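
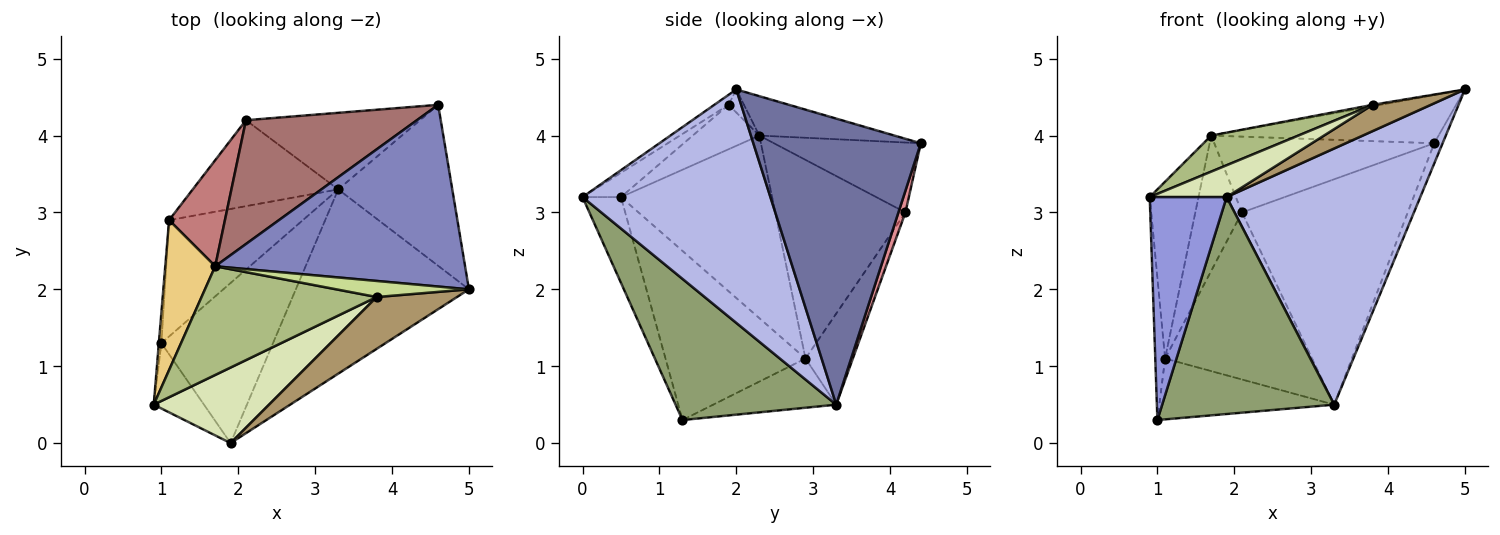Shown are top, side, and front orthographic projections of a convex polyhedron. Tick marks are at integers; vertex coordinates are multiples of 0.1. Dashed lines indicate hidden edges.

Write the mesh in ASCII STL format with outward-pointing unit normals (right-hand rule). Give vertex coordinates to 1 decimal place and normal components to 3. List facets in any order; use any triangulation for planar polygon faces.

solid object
 facet normal 0.928 0.047 -0.370
  outer loop
   vertex 3.3 3.3 0.5
   vertex 4.6 4.4 3.9
   vertex 5.0 2.0 4.6
  endloop
 endfacet
 facet normal -0.151 0.254 0.956
  outer loop
   vertex 1.7 2.3 4.0
   vertex 5.0 2.0 4.6
   vertex 4.6 4.4 3.9
  endloop
 endfacet
 facet normal -0.433 -0.865 -0.254
  outer loop
   vertex 1.9 0.0 3.2
   vertex 0.9 0.5 3.2
   vertex 1.0 1.3 0.3
  endloop
 endfacet
 facet normal 0.619 -0.638 -0.459
  outer loop
   vertex 1.9 0.0 3.2
   vertex 3.3 3.3 0.5
   vertex 5.0 2.0 4.6
  endloop
 endfacet
 facet normal 0.601 -0.643 -0.475
  outer loop
   vertex 1.9 0.0 3.2
   vertex 1.0 1.3 0.3
   vertex 3.3 3.3 0.5
  endloop
 endfacet
 facet normal -0.234 -0.306 0.923
  outer loop
   vertex 3.8 1.9 4.4
   vertex 1.7 2.3 4.0
   vertex 0.9 0.5 3.2
  endloop
 endfacet
 facet normal -0.171 0.085 0.982
  outer loop
   vertex 3.8 1.9 4.4
   vertex 5.0 2.0 4.6
   vertex 1.7 2.3 4.0
  endloop
 endfacet
 facet normal -0.190 -0.381 0.905
  outer loop
   vertex 3.8 1.9 4.4
   vertex 0.9 0.5 3.2
   vertex 1.9 0.0 3.2
  endloop
 endfacet
 facet normal -0.110 -0.450 0.886
  outer loop
   vertex 3.8 1.9 4.4
   vertex 1.9 0.0 3.2
   vertex 5.0 2.0 4.6
  endloop
 endfacet
 facet normal -0.997 0.070 -0.015
  outer loop
   vertex 1.1 2.9 1.1
   vertex 1.0 1.3 0.3
   vertex 0.9 0.5 3.2
  endloop
 endfacet
 facet normal -0.921 0.297 0.252
  outer loop
   vertex 1.1 2.9 1.1
   vertex 0.9 0.5 3.2
   vertex 1.7 2.3 4.0
  endloop
 endfacet
 facet normal -0.310 0.441 -0.843
  outer loop
   vertex 1.1 2.9 1.1
   vertex 3.3 3.3 0.5
   vertex 1.0 1.3 0.3
  endloop
 endfacet
 facet normal -0.329 0.493 0.805
  outer loop
   vertex 2.1 4.2 3.0
   vertex 1.7 2.3 4.0
   vertex 4.6 4.4 3.9
  endloop
 endfacet
 facet normal -0.910 0.326 0.256
  outer loop
   vertex 2.1 4.2 3.0
   vertex 1.1 2.9 1.1
   vertex 1.7 2.3 4.0
  endloop
 endfacet
 facet normal 0.040 0.946 -0.321
  outer loop
   vertex 2.1 4.2 3.0
   vertex 4.6 4.4 3.9
   vertex 3.3 3.3 0.5
  endloop
 endfacet
 facet normal -0.275 0.855 -0.440
  outer loop
   vertex 2.1 4.2 3.0
   vertex 3.3 3.3 0.5
   vertex 1.1 2.9 1.1
  endloop
 endfacet
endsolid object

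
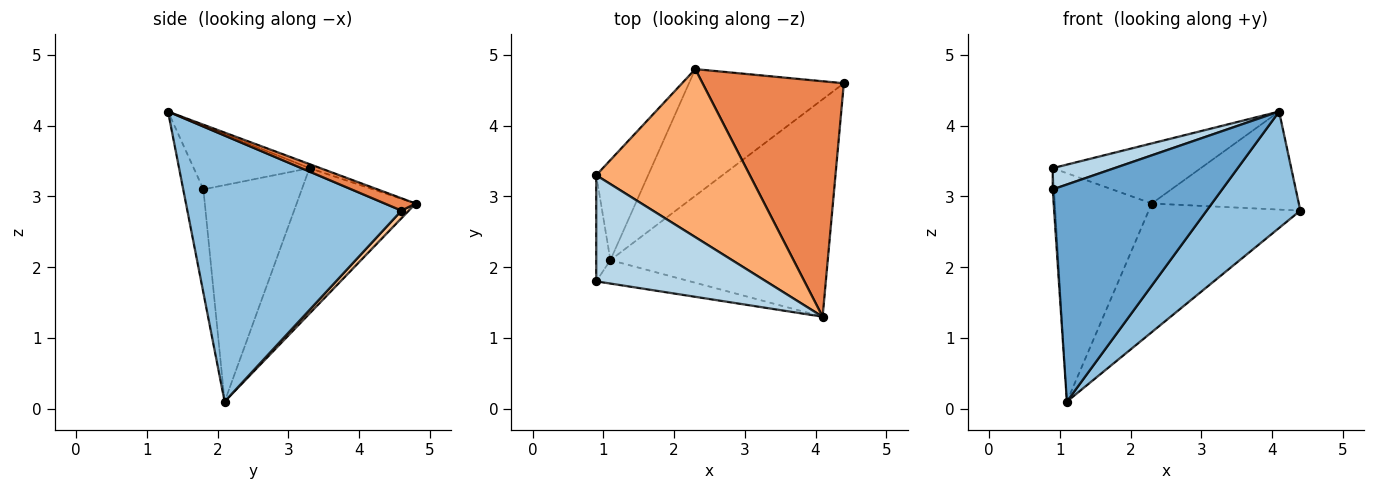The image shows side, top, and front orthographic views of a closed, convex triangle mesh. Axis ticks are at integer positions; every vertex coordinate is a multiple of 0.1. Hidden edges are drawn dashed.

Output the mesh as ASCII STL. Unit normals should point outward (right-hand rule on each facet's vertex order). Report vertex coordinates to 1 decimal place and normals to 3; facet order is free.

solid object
 facet normal -0.118 -0.987 -0.107
  outer loop
   vertex 1.1 2.1 0.1
   vertex 4.1 1.3 4.2
   vertex 0.9 1.8 3.1
  endloop
 endfacet
 facet normal 0.733 -0.321 -0.599
  outer loop
   vertex 1.1 2.1 0.1
   vertex 4.4 4.6 2.8
   vertex 4.1 1.3 4.2
  endloop
 endfacet
 facet normal -0.345 -0.184 0.920
  outer loop
   vertex 0.9 3.3 3.4
   vertex 0.9 1.8 3.1
   vertex 4.1 1.3 4.2
  endloop
 endfacet
 facet normal -0.998 0.013 -0.065
  outer loop
   vertex 0.9 3.3 3.4
   vertex 1.1 2.1 0.1
   vertex 0.9 1.8 3.1
  endloop
 endfacet
 facet normal 0.080 0.383 0.920
  outer loop
   vertex 2.3 4.8 2.9
   vertex 4.1 1.3 4.2
   vertex 4.4 4.6 2.8
  endloop
 endfacet
 facet normal -0.025 0.337 0.941
  outer loop
   vertex 2.3 4.8 2.9
   vertex 0.9 3.3 3.4
   vertex 4.1 1.3 4.2
  endloop
 endfacet
 facet normal 0.034 0.712 -0.701
  outer loop
   vertex 2.3 4.8 2.9
   vertex 4.4 4.6 2.8
   vertex 1.1 2.1 0.1
  endloop
 endfacet
 facet normal -0.747 0.609 -0.267
  outer loop
   vertex 2.3 4.8 2.9
   vertex 1.1 2.1 0.1
   vertex 0.9 3.3 3.4
  endloop
 endfacet
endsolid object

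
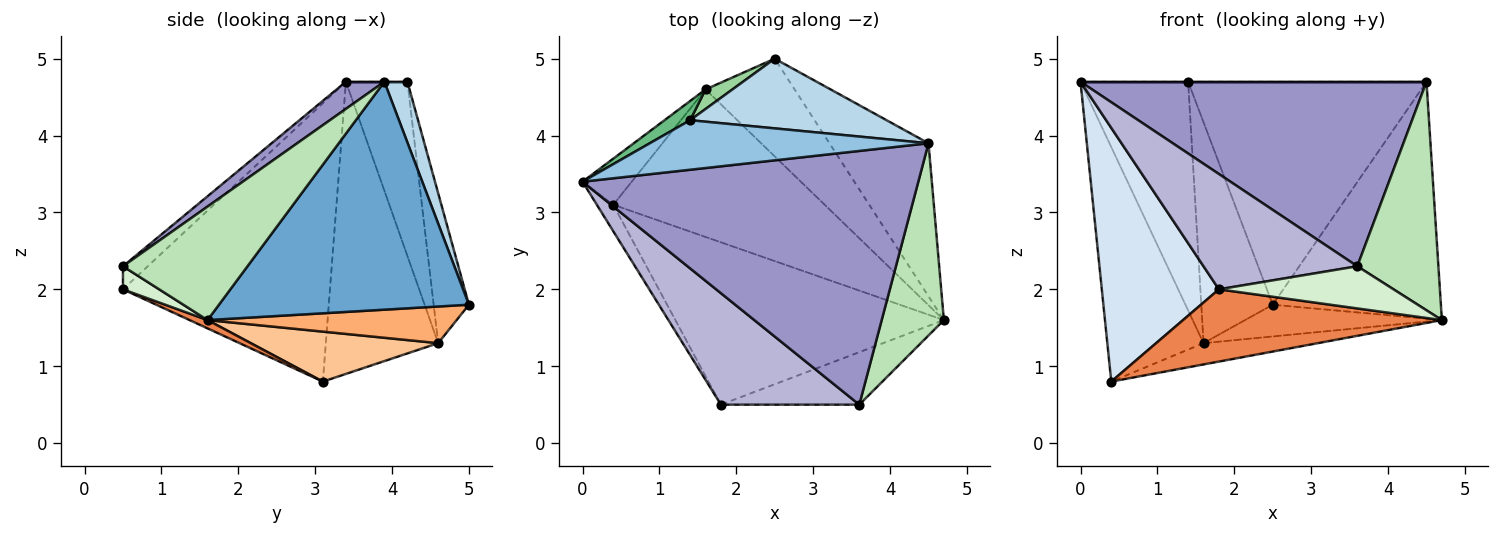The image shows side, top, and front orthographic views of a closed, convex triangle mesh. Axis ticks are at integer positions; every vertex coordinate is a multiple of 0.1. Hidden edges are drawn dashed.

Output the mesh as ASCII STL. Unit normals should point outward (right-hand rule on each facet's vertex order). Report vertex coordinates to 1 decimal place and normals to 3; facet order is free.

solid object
 facet normal 0.781 0.525 -0.339
  outer loop
   vertex 4.5 3.9 4.7
   vertex 4.7 1.6 1.6
   vertex 2.5 5.0 1.8
  endloop
 endfacet
 facet normal 0.000 0.000 1.000
  outer loop
   vertex 1.4 4.2 4.7
   vertex 0.0 3.4 4.7
   vertex 4.5 3.9 4.7
  endloop
 endfacet
 facet normal 0.092 0.950 0.297
  outer loop
   vertex 1.4 4.2 4.7
   vertex 4.5 3.9 4.7
   vertex 2.5 5.0 1.8
  endloop
 endfacet
 facet normal -0.869 -0.492 -0.051
  outer loop
   vertex 1.8 0.5 2.0
   vertex 0.0 3.4 4.7
   vertex 0.4 3.1 0.8
  endloop
 endfacet
 facet normal 0.028 -0.406 -0.913
  outer loop
   vertex 1.8 0.5 2.0
   vertex 0.4 3.1 0.8
   vertex 4.7 1.6 1.6
  endloop
 endfacet
 facet normal 0.364 0.288 -0.886
  outer loop
   vertex 1.6 4.6 1.3
   vertex 2.5 5.0 1.8
   vertex 4.7 1.6 1.6
  endloop
 endfacet
 facet normal 0.228 0.139 -0.964
  outer loop
   vertex 1.6 4.6 1.3
   vertex 4.7 1.6 1.6
   vertex 0.4 3.1 0.8
  endloop
 endfacet
 facet normal -0.753 0.645 -0.127
  outer loop
   vertex 1.6 4.6 1.3
   vertex 0.4 3.1 0.8
   vertex 0.0 3.4 4.7
  endloop
 endfacet
 facet normal -0.495 0.866 0.073
  outer loop
   vertex 1.6 4.6 1.3
   vertex 0.0 3.4 4.7
   vertex 1.4 4.2 4.7
  endloop
 endfacet
 facet normal -0.441 0.894 0.079
  outer loop
   vertex 1.6 4.6 1.3
   vertex 1.4 4.2 4.7
   vertex 2.5 5.0 1.8
  endloop
 endfacet
 facet normal 0.762 -0.496 0.417
  outer loop
   vertex 3.6 0.5 2.3
   vertex 4.7 1.6 1.6
   vertex 4.5 3.9 4.7
  endloop
 endfacet
 facet normal 0.129 -0.621 -0.773
  outer loop
   vertex 3.6 0.5 2.3
   vertex 1.8 0.5 2.0
   vertex 4.7 1.6 1.6
  endloop
 endfacet
 facet normal 0.065 -0.587 0.807
  outer loop
   vertex 3.6 0.5 2.3
   vertex 4.5 3.9 4.7
   vertex 0.0 3.4 4.7
  endloop
 endfacet
 facet normal -0.115 -0.714 0.690
  outer loop
   vertex 3.6 0.5 2.3
   vertex 0.0 3.4 4.7
   vertex 1.8 0.5 2.0
  endloop
 endfacet
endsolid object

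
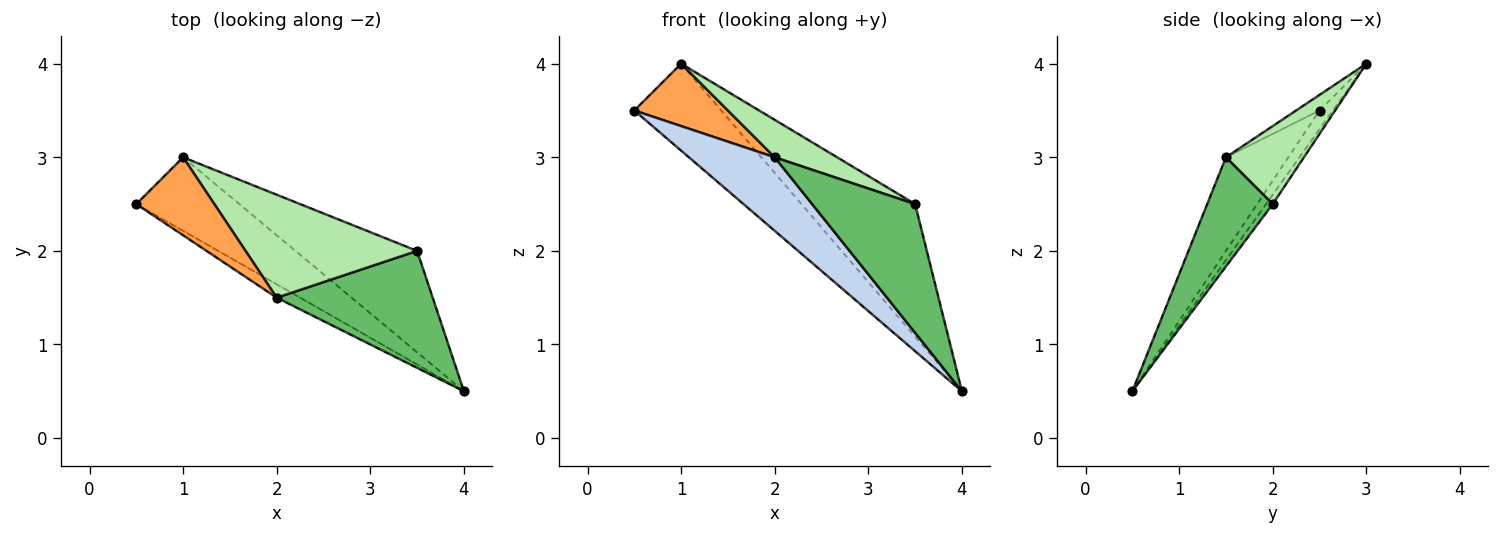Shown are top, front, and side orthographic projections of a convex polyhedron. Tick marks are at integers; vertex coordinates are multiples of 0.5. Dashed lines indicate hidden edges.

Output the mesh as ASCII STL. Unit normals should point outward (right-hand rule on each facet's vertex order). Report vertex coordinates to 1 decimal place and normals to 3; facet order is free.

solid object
 facet normal -0.117 0.758 -0.642
  outer loop
   vertex 1.0 3.0 4.0
   vertex 4.0 0.5 0.5
   vertex 0.5 2.5 3.5
  endloop
 endfacet
 facet normal -0.582 -0.800 -0.145
  outer loop
   vertex 2.0 1.5 3.0
   vertex 0.5 2.5 3.5
   vertex 4.0 0.5 0.5
  endloop
 endfacet
 facet normal -0.154 -0.617 0.772
  outer loop
   vertex 2.0 1.5 3.0
   vertex 1.0 3.0 4.0
   vertex 0.5 2.5 3.5
  endloop
 endfacet
 facet normal -0.047 0.793 -0.607
  outer loop
   vertex 3.5 2.0 2.5
   vertex 4.0 0.5 0.5
   vertex 1.0 3.0 4.0
  endloop
 endfacet
 facet normal 0.426 -0.669 0.609
  outer loop
   vertex 3.5 2.0 2.5
   vertex 2.0 1.5 3.0
   vertex 4.0 0.5 0.5
  endloop
 endfacet
 facet normal 0.393 -0.314 0.864
  outer loop
   vertex 3.5 2.0 2.5
   vertex 1.0 3.0 4.0
   vertex 2.0 1.5 3.0
  endloop
 endfacet
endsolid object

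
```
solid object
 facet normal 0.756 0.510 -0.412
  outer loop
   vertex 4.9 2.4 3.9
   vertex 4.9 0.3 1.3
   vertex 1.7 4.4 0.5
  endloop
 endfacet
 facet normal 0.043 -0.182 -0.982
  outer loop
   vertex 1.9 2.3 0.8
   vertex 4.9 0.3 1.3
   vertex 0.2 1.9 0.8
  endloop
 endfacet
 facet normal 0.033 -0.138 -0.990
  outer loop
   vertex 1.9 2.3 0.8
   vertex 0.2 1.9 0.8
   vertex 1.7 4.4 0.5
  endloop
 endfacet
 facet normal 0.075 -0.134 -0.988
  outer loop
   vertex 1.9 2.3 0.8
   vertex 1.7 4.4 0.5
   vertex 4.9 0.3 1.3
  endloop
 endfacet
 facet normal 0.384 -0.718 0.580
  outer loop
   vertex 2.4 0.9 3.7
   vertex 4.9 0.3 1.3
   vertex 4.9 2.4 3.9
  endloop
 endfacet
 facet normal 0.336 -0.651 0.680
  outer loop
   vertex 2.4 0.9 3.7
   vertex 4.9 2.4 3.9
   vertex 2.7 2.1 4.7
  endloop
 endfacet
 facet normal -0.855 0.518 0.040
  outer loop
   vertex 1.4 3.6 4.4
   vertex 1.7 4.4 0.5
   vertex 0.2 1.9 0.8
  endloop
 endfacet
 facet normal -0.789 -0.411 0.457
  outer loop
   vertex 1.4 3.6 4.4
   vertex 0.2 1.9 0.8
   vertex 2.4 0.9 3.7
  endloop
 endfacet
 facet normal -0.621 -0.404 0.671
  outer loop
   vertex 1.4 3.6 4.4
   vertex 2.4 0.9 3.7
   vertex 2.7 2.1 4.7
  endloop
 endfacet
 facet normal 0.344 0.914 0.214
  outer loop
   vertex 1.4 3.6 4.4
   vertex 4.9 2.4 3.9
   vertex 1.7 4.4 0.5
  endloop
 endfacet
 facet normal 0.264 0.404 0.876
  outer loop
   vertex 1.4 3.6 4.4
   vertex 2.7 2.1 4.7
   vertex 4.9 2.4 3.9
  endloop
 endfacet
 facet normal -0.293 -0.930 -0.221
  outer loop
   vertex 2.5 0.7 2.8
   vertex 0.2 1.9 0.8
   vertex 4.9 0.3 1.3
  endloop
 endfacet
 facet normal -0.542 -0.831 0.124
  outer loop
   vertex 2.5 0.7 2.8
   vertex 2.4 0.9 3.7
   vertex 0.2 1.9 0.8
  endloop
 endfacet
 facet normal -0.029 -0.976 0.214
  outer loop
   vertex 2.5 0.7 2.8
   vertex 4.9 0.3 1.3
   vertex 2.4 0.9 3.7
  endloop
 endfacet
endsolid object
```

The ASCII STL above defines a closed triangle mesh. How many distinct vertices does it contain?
9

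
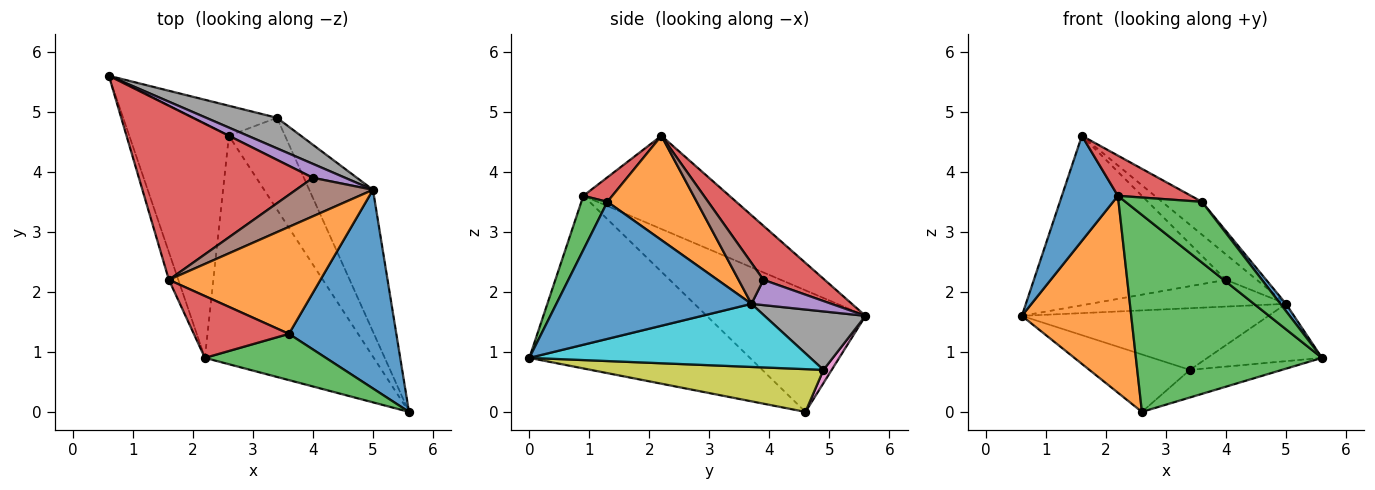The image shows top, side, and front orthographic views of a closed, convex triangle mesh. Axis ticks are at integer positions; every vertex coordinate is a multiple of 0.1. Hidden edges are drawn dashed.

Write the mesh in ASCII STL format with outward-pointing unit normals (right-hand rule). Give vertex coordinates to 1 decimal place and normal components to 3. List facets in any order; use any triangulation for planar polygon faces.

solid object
 facet normal -0.930 -0.357 -0.094
  outer loop
   vertex 2.2 0.9 3.6
   vertex 1.6 2.2 4.6
   vertex 0.6 5.6 1.6
  endloop
 endfacet
 facet normal -0.683 -0.470 -0.559
  outer loop
   vertex 2.2 0.9 3.6
   vertex 0.6 5.6 1.6
   vertex 2.6 4.6 0.0
  endloop
 endfacet
 facet normal -0.612 -0.516 -0.599
  outer loop
   vertex 2.2 0.9 3.6
   vertex 2.6 4.6 0.0
   vertex 5.6 0.0 0.9
  endloop
 endfacet
 facet normal 0.217 0.681 0.699
  outer loop
   vertex 4.0 3.9 2.2
   vertex 0.6 5.6 1.6
   vertex 1.6 2.2 4.6
  endloop
 endfacet
 facet normal 0.340 0.834 0.434
  outer loop
   vertex 4.0 3.9 2.2
   vertex 5.0 3.7 1.8
   vertex 0.6 5.6 1.6
  endloop
 endfacet
 facet normal 0.406 0.504 0.763
  outer loop
   vertex 4.0 3.9 2.2
   vertex 1.6 2.2 4.6
   vertex 5.0 3.7 1.8
  endloop
 endfacet
 facet normal 0.073 0.884 -0.462
  outer loop
   vertex 3.4 4.9 0.7
   vertex 2.6 4.6 0.0
   vertex 0.6 5.6 1.6
  endloop
 endfacet
 facet normal 0.344 0.841 0.417
  outer loop
   vertex 3.4 4.9 0.7
   vertex 0.6 5.6 1.6
   vertex 5.0 3.7 1.8
  endloop
 endfacet
 facet normal 0.589 0.233 -0.773
  outer loop
   vertex 3.4 4.9 0.7
   vertex 5.6 0.0 0.9
   vertex 2.6 4.6 0.0
  endloop
 endfacet
 facet normal 0.676 0.276 -0.683
  outer loop
   vertex 3.4 4.9 0.7
   vertex 5.0 3.7 1.8
   vertex 5.6 0.0 0.9
  endloop
 endfacet
 facet normal 0.787 -0.022 0.617
  outer loop
   vertex 3.6 1.3 3.5
   vertex 5.6 0.0 0.9
   vertex 5.0 3.7 1.8
  endloop
 endfacet
 facet normal 0.550 0.245 0.799
  outer loop
   vertex 3.6 1.3 3.5
   vertex 5.0 3.7 1.8
   vertex 1.6 2.2 4.6
  endloop
 endfacet
 facet normal 0.261 -0.768 0.585
  outer loop
   vertex 3.6 1.3 3.5
   vertex 2.2 0.9 3.6
   vertex 5.6 0.0 0.9
  endloop
 endfacet
 facet normal 0.211 -0.533 0.819
  outer loop
   vertex 3.6 1.3 3.5
   vertex 1.6 2.2 4.6
   vertex 2.2 0.9 3.6
  endloop
 endfacet
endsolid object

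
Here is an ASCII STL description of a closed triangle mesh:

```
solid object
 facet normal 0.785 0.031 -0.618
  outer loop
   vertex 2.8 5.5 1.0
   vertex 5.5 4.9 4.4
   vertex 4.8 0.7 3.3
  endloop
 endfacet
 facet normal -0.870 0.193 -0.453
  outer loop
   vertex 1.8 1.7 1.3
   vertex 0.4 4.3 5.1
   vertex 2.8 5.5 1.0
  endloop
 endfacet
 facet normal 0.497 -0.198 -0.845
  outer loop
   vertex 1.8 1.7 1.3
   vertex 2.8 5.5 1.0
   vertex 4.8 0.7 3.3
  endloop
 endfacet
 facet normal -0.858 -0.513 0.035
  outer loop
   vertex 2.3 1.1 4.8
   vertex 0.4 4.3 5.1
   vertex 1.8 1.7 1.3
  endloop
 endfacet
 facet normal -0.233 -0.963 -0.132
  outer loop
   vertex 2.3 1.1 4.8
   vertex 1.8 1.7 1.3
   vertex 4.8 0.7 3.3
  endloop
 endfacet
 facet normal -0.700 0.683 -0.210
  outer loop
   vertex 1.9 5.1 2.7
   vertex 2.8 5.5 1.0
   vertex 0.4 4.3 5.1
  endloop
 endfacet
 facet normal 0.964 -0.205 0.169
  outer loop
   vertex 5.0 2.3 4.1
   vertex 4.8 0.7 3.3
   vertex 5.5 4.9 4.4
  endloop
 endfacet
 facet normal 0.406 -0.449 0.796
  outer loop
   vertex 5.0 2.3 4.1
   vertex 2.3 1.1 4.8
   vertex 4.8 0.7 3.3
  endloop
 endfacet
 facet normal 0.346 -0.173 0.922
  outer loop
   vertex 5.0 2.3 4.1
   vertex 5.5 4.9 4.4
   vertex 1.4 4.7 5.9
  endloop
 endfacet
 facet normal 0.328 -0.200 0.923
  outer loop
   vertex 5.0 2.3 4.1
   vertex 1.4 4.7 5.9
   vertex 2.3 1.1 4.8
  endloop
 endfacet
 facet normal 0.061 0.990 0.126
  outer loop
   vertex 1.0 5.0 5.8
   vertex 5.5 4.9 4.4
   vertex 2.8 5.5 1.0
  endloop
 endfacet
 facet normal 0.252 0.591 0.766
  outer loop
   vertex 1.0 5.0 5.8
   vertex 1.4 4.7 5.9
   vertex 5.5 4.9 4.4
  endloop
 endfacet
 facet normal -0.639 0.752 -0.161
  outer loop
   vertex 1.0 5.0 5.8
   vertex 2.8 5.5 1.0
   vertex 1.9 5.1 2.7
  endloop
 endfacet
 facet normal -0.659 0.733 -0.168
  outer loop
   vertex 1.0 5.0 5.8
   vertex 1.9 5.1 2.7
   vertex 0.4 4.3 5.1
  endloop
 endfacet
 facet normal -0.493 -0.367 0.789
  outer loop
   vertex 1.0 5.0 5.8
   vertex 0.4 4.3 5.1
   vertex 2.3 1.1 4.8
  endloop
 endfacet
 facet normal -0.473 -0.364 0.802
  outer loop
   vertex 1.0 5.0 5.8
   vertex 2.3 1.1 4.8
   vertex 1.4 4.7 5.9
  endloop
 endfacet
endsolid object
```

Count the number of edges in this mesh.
24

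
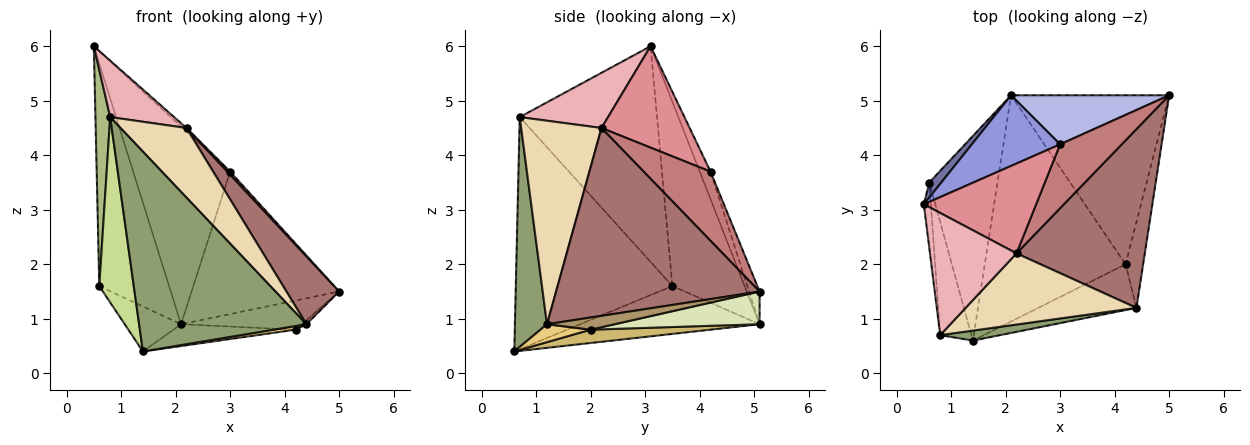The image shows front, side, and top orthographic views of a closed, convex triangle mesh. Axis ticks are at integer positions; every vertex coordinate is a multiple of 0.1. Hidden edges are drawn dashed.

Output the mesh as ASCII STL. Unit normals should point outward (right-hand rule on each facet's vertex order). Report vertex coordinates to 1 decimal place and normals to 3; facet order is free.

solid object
 facet normal -0.718 0.694 0.047
  outer loop
   vertex 0.6 3.5 1.6
   vertex 0.5 3.1 6.0
   vertex 2.1 5.1 0.9
  endloop
 endfacet
 facet normal -0.565 0.177 -0.806
  outer loop
   vertex 0.6 3.5 1.6
   vertex 2.1 5.1 0.9
   vertex 1.4 0.6 0.4
  endloop
 endfacet
 facet normal -0.104 0.937 0.335
  outer loop
   vertex 3.0 4.2 3.7
   vertex 2.1 5.1 0.9
   vertex 0.5 3.1 6.0
  endloop
 endfacet
 facet normal -0.067 0.943 0.325
  outer loop
   vertex 3.0 4.2 3.7
   vertex 5.0 5.1 1.5
   vertex 2.1 5.1 0.9
  endloop
 endfacet
 facet normal 0.188 -0.981 0.049
  outer loop
   vertex 0.8 0.7 4.7
   vertex 1.4 0.6 0.4
   vertex 4.4 1.2 0.9
  endloop
 endfacet
 facet normal -0.994 -0.107 -0.032
  outer loop
   vertex 0.8 0.7 4.7
   vertex 0.5 3.1 6.0
   vertex 0.6 3.5 1.6
  endloop
 endfacet
 facet normal -0.968 -0.213 -0.130
  outer loop
   vertex 0.8 0.7 4.7
   vertex 0.6 3.5 1.6
   vertex 1.4 0.6 0.4
  endloop
 endfacet
 facet normal 0.200 0.166 -0.966
  outer loop
   vertex 4.2 2.0 0.8
   vertex 2.1 5.1 0.9
   vertex 5.0 5.1 1.5
  endloop
 endfacet
 facet normal 0.568 0.039 -0.822
  outer loop
   vertex 4.2 2.0 0.8
   vertex 5.0 5.1 1.5
   vertex 4.4 1.2 0.9
  endloop
 endfacet
 facet normal 0.094 0.096 -0.991
  outer loop
   vertex 4.2 2.0 0.8
   vertex 1.4 0.6 0.4
   vertex 2.1 5.1 0.9
  endloop
 endfacet
 facet normal 0.179 -0.078 -0.981
  outer loop
   vertex 4.2 2.0 0.8
   vertex 4.4 1.2 0.9
   vertex 1.4 0.6 0.4
  endloop
 endfacet
 facet normal 0.648 -0.533 0.544
  outer loop
   vertex 2.2 2.2 4.5
   vertex 0.8 0.7 4.7
   vertex 4.4 1.2 0.9
  endloop
 endfacet
 facet normal 0.808 -0.209 0.552
  outer loop
   vertex 2.2 2.2 4.5
   vertex 4.4 1.2 0.9
   vertex 5.0 5.1 1.5
  endloop
 endfacet
 facet normal 0.746 -0.032 0.665
  outer loop
   vertex 2.2 2.2 4.5
   vertex 5.0 5.1 1.5
   vertex 3.0 4.2 3.7
  endloop
 endfacet
 facet normal 0.670 0.029 0.742
  outer loop
   vertex 2.2 2.2 4.5
   vertex 3.0 4.2 3.7
   vertex 0.5 3.1 6.0
  endloop
 endfacet
 facet normal 0.501 -0.363 0.786
  outer loop
   vertex 2.2 2.2 4.5
   vertex 0.5 3.1 6.0
   vertex 0.8 0.7 4.7
  endloop
 endfacet
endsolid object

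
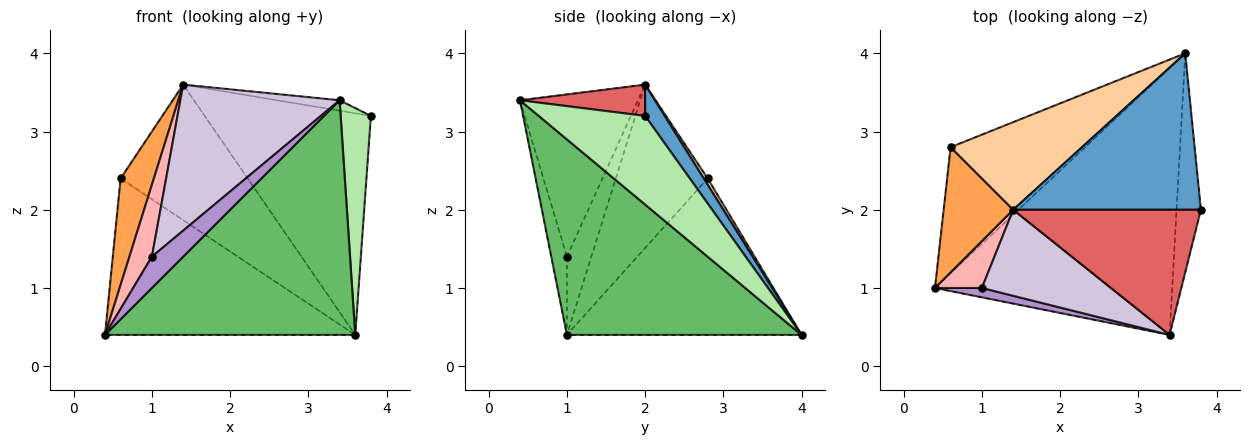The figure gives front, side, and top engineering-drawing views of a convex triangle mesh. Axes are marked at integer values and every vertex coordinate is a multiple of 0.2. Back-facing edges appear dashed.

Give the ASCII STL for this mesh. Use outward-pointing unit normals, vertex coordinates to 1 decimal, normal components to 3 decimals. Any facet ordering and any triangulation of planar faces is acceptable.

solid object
 facet normal 0.096 0.813 0.574
  outer loop
   vertex 1.4 2.0 3.6
   vertex 3.8 2.0 3.2
   vertex 3.6 4.0 0.4
  endloop
 endfacet
 facet normal -0.590 0.629 -0.507
  outer loop
   vertex 0.6 2.8 2.4
   vertex 3.6 4.0 0.4
   vertex 0.4 1.0 0.4
  endloop
 endfacet
 facet normal -0.873 -0.316 0.372
  outer loop
   vertex 0.6 2.8 2.4
   vertex 0.4 1.0 0.4
   vertex 1.4 2.0 3.6
  endloop
 endfacet
 facet normal 0.026 0.840 0.543
  outer loop
   vertex 0.6 2.8 2.4
   vertex 1.4 2.0 3.6
   vertex 3.6 4.0 0.4
  endloop
 endfacet
 facet normal 0.526 -0.561 -0.639
  outer loop
   vertex 3.4 0.4 3.4
   vertex 0.4 1.0 0.4
   vertex 3.6 4.0 0.4
  endloop
 endfacet
 facet normal 0.930 -0.264 -0.255
  outer loop
   vertex 3.4 0.4 3.4
   vertex 3.6 4.0 0.4
   vertex 3.8 2.0 3.2
  endloop
 endfacet
 facet normal 0.164 0.082 0.983
  outer loop
   vertex 3.4 0.4 3.4
   vertex 3.8 2.0 3.2
   vertex 1.4 2.0 3.6
  endloop
 endfacet
 facet normal -0.673 -0.619 0.404
  outer loop
   vertex 1.0 1.0 1.4
   vertex 1.4 2.0 3.6
   vertex 0.4 1.0 0.4
  endloop
 endfacet
 facet normal -0.432 -0.864 0.259
  outer loop
   vertex 1.0 1.0 1.4
   vertex 0.4 1.0 0.4
   vertex 3.4 0.4 3.4
  endloop
 endfacet
 facet normal -0.538 -0.726 0.428
  outer loop
   vertex 1.0 1.0 1.4
   vertex 3.4 0.4 3.4
   vertex 1.4 2.0 3.6
  endloop
 endfacet
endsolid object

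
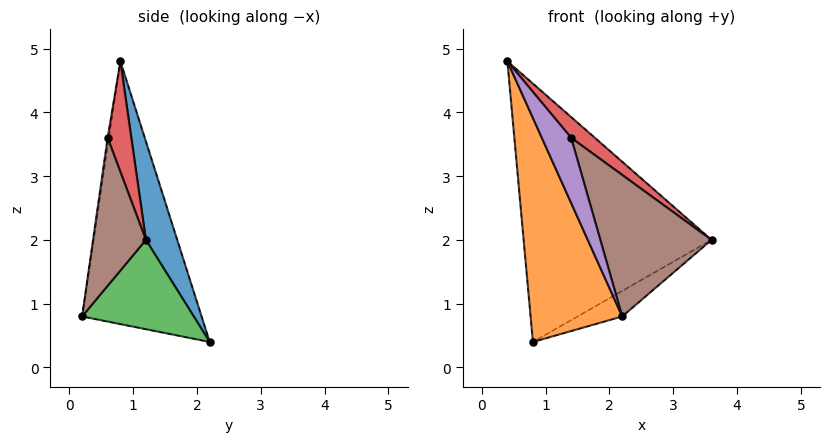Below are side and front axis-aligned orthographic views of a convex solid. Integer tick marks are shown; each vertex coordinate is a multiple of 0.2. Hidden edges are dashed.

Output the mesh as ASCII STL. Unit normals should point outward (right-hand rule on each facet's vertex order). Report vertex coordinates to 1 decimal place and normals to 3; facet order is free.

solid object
 facet normal 0.156 0.937 0.312
  outer loop
   vertex 0.8 2.2 0.4
   vertex 0.4 0.8 4.8
   vertex 3.6 1.2 2.0
  endloop
 endfacet
 facet normal -0.767 -0.588 -0.257
  outer loop
   vertex 2.2 0.2 0.8
   vertex 0.4 0.8 4.8
   vertex 0.8 2.2 0.4
  endloop
 endfacet
 facet normal 0.542 0.217 -0.812
  outer loop
   vertex 2.2 0.2 0.8
   vertex 0.8 2.2 0.4
   vertex 3.6 1.2 2.0
  endloop
 endfacet
 facet normal 0.577 -0.577 0.577
  outer loop
   vertex 1.4 0.6 3.6
   vertex 3.6 1.2 2.0
   vertex 0.4 0.8 4.8
  endloop
 endfacet
 facet normal -0.043 -0.991 0.129
  outer loop
   vertex 1.4 0.6 3.6
   vertex 0.4 0.8 4.8
   vertex 2.2 0.2 0.8
  endloop
 endfacet
 facet normal 0.416 -0.876 0.244
  outer loop
   vertex 1.4 0.6 3.6
   vertex 2.2 0.2 0.8
   vertex 3.6 1.2 2.0
  endloop
 endfacet
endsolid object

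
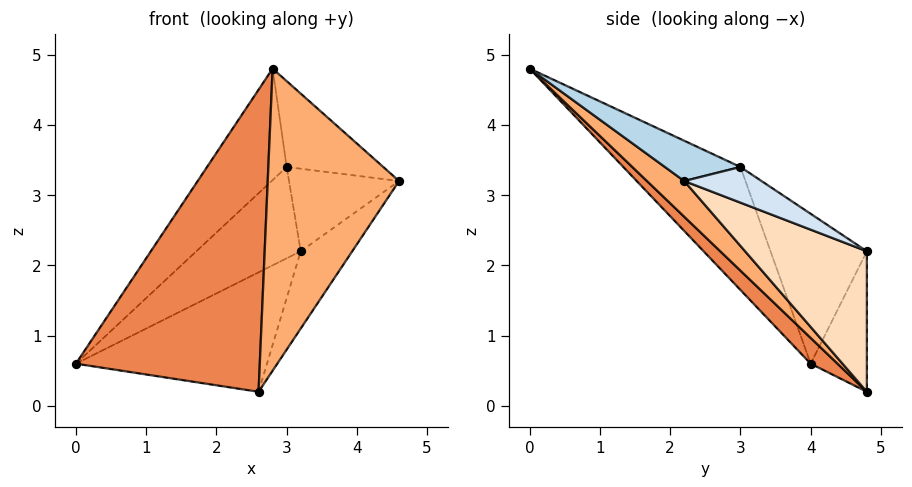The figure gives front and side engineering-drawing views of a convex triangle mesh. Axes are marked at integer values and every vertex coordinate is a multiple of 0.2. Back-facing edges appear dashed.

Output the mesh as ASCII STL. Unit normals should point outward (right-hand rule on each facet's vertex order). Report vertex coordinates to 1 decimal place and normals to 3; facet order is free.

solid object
 facet normal -0.560 0.381 0.736
  outer loop
   vertex 3.0 3.0 3.4
   vertex 0.0 4.0 0.6
   vertex 2.8 0.0 4.8
  endloop
 endfacet
 facet normal -0.482 0.522 0.703
  outer loop
   vertex 3.0 3.0 3.4
   vertex 3.2 4.8 2.2
   vertex 0.0 4.0 0.6
  endloop
 endfacet
 facet normal 0.302 0.387 0.871
  outer loop
   vertex 3.0 3.0 3.4
   vertex 2.8 0.0 4.8
   vertex 4.6 2.2 3.2
  endloop
 endfacet
 facet normal 0.346 0.493 0.798
  outer loop
   vertex 3.0 3.0 3.4
   vertex 4.6 2.2 3.2
   vertex 3.2 4.8 2.2
  endloop
 endfacet
 facet normal 0.100 -0.686 -0.720
  outer loop
   vertex 2.6 4.8 0.2
   vertex 2.8 0.0 4.8
   vertex 0.0 4.0 0.6
  endloop
 endfacet
 facet normal 0.191 -0.675 -0.713
  outer loop
   vertex 2.6 4.8 0.2
   vertex 4.6 2.2 3.2
   vertex 2.8 0.0 4.8
  endloop
 endfacet
 facet normal -0.281 0.956 0.084
  outer loop
   vertex 2.6 4.8 0.2
   vertex 0.0 4.0 0.6
   vertex 3.2 4.8 2.2
  endloop
 endfacet
 facet normal 0.888 0.376 -0.266
  outer loop
   vertex 2.6 4.8 0.2
   vertex 3.2 4.8 2.2
   vertex 4.6 2.2 3.2
  endloop
 endfacet
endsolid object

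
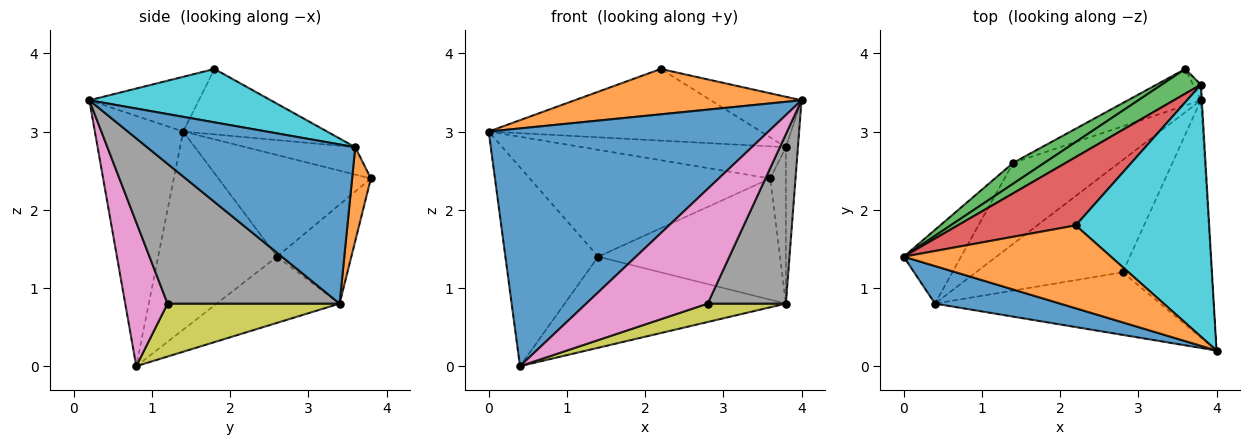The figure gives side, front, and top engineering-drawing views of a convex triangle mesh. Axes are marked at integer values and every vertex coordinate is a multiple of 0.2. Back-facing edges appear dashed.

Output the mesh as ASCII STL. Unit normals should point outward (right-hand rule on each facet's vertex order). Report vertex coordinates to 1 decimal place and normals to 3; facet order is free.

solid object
 facet normal -0.298 -0.943 0.149
  outer loop
   vertex 0.4 0.8 0.0
   vertex 4.0 0.2 3.4
   vertex 0.0 1.4 3.0
  endloop
 endfacet
 facet normal -0.226 -0.468 0.855
  outer loop
   vertex 2.2 1.8 3.8
   vertex 0.0 1.4 3.0
   vertex 4.0 0.2 3.4
  endloop
 endfacet
 facet normal -0.528 0.833 0.163
  outer loop
   vertex 1.4 2.6 1.4
   vertex 0.0 1.4 3.0
   vertex 3.6 3.8 2.4
  endloop
 endfacet
 facet normal -0.768 0.600 -0.222
  outer loop
   vertex 1.4 2.6 1.4
   vertex 0.4 0.8 0.0
   vertex 0.0 1.4 3.0
  endloop
 endfacet
 facet normal -0.364 0.892 -0.268
  outer loop
   vertex 1.4 2.6 1.4
   vertex 3.6 3.8 2.4
   vertex 3.8 3.4 0.8
  endloop
 endfacet
 facet normal -0.383 0.690 -0.614
  outer loop
   vertex 1.4 2.6 1.4
   vertex 3.8 3.4 0.8
   vertex 0.4 0.8 0.0
  endloop
 endfacet
 facet normal 0.293 -0.839 -0.458
  outer loop
   vertex 2.8 1.2 0.8
   vertex 4.0 0.2 3.4
   vertex 0.4 0.8 0.0
  endloop
 endfacet
 facet normal 0.788 -0.358 -0.501
  outer loop
   vertex 2.8 1.2 0.8
   vertex 3.8 3.4 0.8
   vertex 4.0 0.2 3.4
  endloop
 endfacet
 facet normal 0.335 -0.152 -0.930
  outer loop
   vertex 2.8 1.2 0.8
   vertex 0.4 0.8 0.0
   vertex 3.8 3.4 0.8
  endloop
 endfacet
 facet normal 0.365 0.183 0.913
  outer loop
   vertex 3.8 3.6 2.8
   vertex 2.2 1.8 3.8
   vertex 4.0 0.2 3.4
  endloop
 endfacet
 facet normal 0.998 0.058 -0.006
  outer loop
   vertex 3.8 3.6 2.8
   vertex 4.0 0.2 3.4
   vertex 3.8 3.4 0.8
  endloop
 endfacet
 facet normal 0.767 0.639 -0.064
  outer loop
   vertex 3.8 3.6 2.8
   vertex 3.8 3.4 0.8
   vertex 3.6 3.8 2.4
  endloop
 endfacet
 facet normal -0.393 0.729 0.561
  outer loop
   vertex 3.8 3.6 2.8
   vertex 3.6 3.8 2.4
   vertex 0.0 1.4 3.0
  endloop
 endfacet
 facet normal -0.357 0.676 0.645
  outer loop
   vertex 3.8 3.6 2.8
   vertex 0.0 1.4 3.0
   vertex 2.2 1.8 3.8
  endloop
 endfacet
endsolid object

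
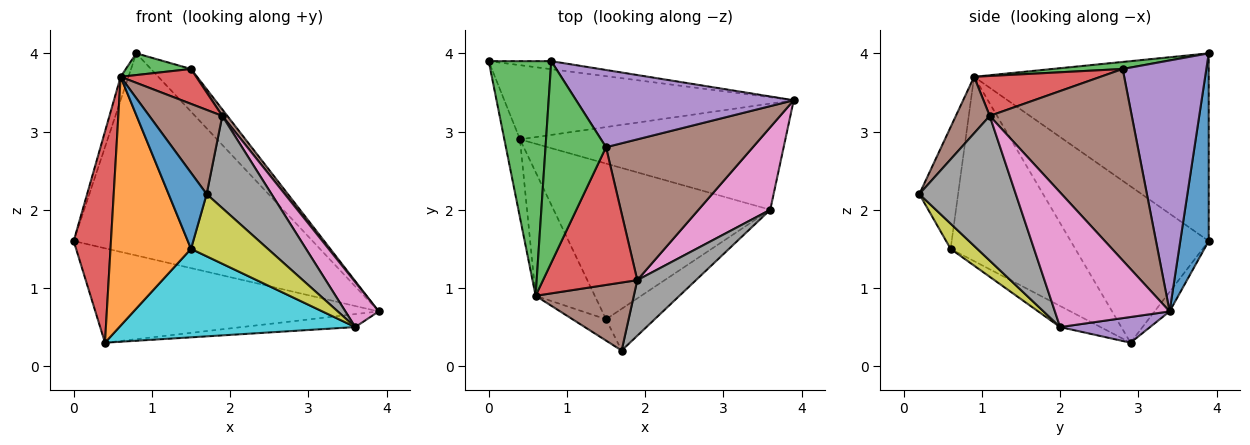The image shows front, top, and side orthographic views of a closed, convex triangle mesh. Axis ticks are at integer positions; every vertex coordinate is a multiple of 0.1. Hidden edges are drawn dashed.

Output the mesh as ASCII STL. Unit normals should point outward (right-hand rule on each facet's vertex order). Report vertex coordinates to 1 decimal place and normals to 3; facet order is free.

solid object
 facet normal 0.118 0.992 -0.039
  outer loop
   vertex 0.8 3.9 4.0
   vertex 3.9 3.4 0.7
   vertex 0.0 3.9 1.6
  endloop
 endfacet
 facet normal -0.042 0.786 -0.617
  outer loop
   vertex 0.4 2.9 0.3
   vertex 0.0 3.9 1.6
   vertex 3.9 3.4 0.7
  endloop
 endfacet
 facet normal -0.948 0.032 0.316
  outer loop
   vertex 0.6 0.9 3.7
   vertex 0.8 3.9 4.0
   vertex 0.0 3.9 1.6
  endloop
 endfacet
 facet normal -0.961 -0.259 -0.096
  outer loop
   vertex 0.6 0.9 3.7
   vertex 0.0 3.9 1.6
   vertex 0.4 2.9 0.3
  endloop
 endfacet
 facet normal 0.096 0.121 -0.988
  outer loop
   vertex 3.6 2.0 0.5
   vertex 0.4 2.9 0.3
   vertex 3.9 3.4 0.7
  endloop
 endfacet
 facet normal 0.340 -0.732 0.591
  outer loop
   vertex 1.9 1.1 3.2
   vertex 0.6 0.9 3.7
   vertex 1.7 0.2 2.2
  endloop
 endfacet
 facet normal 0.855 -0.248 0.456
  outer loop
   vertex 1.9 1.1 3.2
   vertex 3.6 2.0 0.5
   vertex 3.9 3.4 0.7
  endloop
 endfacet
 facet normal 0.786 -0.529 0.319
  outer loop
   vertex 1.9 1.1 3.2
   vertex 1.7 0.2 2.2
   vertex 3.6 2.0 0.5
  endloop
 endfacet
 facet normal 0.277 -0.798 -0.535
  outer loop
   vertex 1.5 0.6 1.5
   vertex 3.6 2.0 0.5
   vertex 1.7 0.2 2.2
  endloop
 endfacet
 facet normal -0.084 -0.492 -0.866
  outer loop
   vertex 1.5 0.6 1.5
   vertex 0.4 2.9 0.3
   vertex 3.6 2.0 0.5
  endloop
 endfacet
 facet normal -0.700 -0.687 -0.193
  outer loop
   vertex 1.5 0.6 1.5
   vertex 1.7 0.2 2.2
   vertex 0.6 0.9 3.7
  endloop
 endfacet
 facet normal -0.811 -0.524 -0.260
  outer loop
   vertex 1.5 0.6 1.5
   vertex 0.6 0.9 3.7
   vertex 0.4 2.9 0.3
  endloop
 endfacet
 facet normal 0.115 -0.106 0.988
  outer loop
   vertex 1.5 2.8 3.8
   vertex 0.8 3.9 4.0
   vertex 0.6 0.9 3.7
  endloop
 endfacet
 facet normal 0.380 -0.227 0.897
  outer loop
   vertex 1.5 2.8 3.8
   vertex 0.6 0.9 3.7
   vertex 1.9 1.1 3.2
  endloop
 endfacet
 facet normal 0.711 0.340 0.616
  outer loop
   vertex 1.5 2.8 3.8
   vertex 3.9 3.4 0.7
   vertex 0.8 3.9 4.0
  endloop
 endfacet
 facet normal 0.793 -0.028 0.609
  outer loop
   vertex 1.5 2.8 3.8
   vertex 1.9 1.1 3.2
   vertex 3.9 3.4 0.7
  endloop
 endfacet
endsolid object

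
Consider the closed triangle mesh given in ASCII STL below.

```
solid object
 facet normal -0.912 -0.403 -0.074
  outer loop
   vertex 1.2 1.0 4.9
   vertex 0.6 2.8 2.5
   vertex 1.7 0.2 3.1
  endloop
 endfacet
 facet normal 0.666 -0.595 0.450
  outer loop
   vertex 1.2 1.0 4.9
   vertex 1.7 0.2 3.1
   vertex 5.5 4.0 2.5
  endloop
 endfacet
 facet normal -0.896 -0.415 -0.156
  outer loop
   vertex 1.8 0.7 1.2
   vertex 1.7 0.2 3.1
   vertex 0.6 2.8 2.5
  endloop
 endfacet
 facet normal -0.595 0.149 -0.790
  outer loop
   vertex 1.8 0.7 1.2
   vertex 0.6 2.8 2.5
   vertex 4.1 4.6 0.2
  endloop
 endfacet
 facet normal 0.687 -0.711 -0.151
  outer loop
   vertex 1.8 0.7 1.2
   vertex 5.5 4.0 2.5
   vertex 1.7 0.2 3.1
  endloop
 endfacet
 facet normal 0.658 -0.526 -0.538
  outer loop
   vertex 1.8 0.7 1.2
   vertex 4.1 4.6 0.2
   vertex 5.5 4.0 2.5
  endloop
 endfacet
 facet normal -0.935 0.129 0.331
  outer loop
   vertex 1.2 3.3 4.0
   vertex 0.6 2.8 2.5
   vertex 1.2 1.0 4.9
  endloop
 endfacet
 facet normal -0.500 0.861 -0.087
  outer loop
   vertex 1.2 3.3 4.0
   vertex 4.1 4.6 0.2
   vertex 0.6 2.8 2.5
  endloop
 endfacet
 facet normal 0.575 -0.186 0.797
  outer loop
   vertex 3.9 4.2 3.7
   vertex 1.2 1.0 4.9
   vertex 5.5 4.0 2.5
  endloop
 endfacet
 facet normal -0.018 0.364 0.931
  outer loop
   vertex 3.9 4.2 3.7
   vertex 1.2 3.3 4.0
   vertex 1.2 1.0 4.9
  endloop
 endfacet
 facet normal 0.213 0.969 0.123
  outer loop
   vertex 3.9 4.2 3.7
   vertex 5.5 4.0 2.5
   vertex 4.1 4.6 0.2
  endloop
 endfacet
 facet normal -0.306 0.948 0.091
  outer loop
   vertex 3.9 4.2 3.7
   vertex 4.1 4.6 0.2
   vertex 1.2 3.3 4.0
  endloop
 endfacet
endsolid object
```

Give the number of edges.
18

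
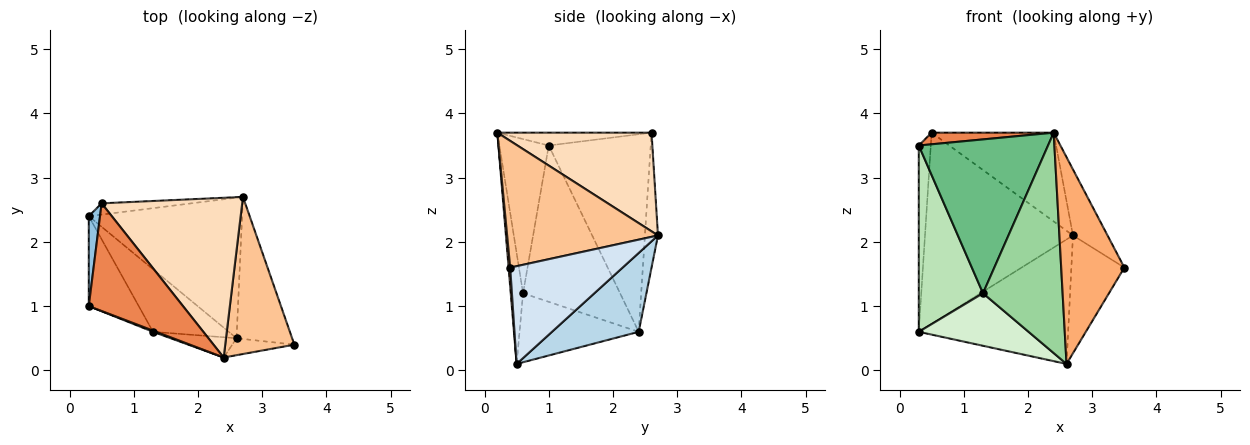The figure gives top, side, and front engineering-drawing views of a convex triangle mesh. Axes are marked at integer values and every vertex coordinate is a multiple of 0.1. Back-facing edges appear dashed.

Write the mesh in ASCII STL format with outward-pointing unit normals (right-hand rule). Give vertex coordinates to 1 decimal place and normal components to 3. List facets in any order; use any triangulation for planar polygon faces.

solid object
 facet normal -0.088 0.994 -0.058
  outer loop
   vertex 0.5 2.6 3.7
   vertex 2.7 2.7 2.1
   vertex 0.3 2.4 0.6
  endloop
 endfacet
 facet normal -0.992 0.117 0.056
  outer loop
   vertex 0.3 1.0 3.5
   vertex 0.5 2.6 3.7
   vertex 0.3 2.4 0.6
  endloop
 endfacet
 facet normal 0.359 0.619 -0.699
  outer loop
   vertex 2.6 0.5 0.1
   vertex 0.3 2.4 0.6
   vertex 2.7 2.7 2.1
  endloop
 endfacet
 facet normal 0.804 0.379 -0.457
  outer loop
   vertex 2.6 0.5 0.1
   vertex 2.7 2.7 2.1
   vertex 3.5 0.4 1.6
  endloop
 endfacet
 facet normal -0.134 -0.106 0.985
  outer loop
   vertex 2.4 0.2 3.7
   vertex 0.5 2.6 3.7
   vertex 0.3 1.0 3.5
  endloop
 endfacet
 facet normal 0.025 -0.996 -0.082
  outer loop
   vertex 2.4 0.2 3.7
   vertex 2.6 0.5 0.1
   vertex 3.5 0.4 1.6
  endloop
 endfacet
 facet normal 0.861 0.197 0.470
  outer loop
   vertex 2.4 0.2 3.7
   vertex 3.5 0.4 1.6
   vertex 2.7 2.7 2.1
  endloop
 endfacet
 facet normal 0.523 0.414 0.745
  outer loop
   vertex 2.4 0.2 3.7
   vertex 2.7 2.7 2.1
   vertex 0.5 2.6 3.7
  endloop
 endfacet
 facet normal -0.357 -0.934 0.007
  outer loop
   vertex 1.3 0.6 1.2
   vertex 2.4 0.2 3.7
   vertex 0.3 1.0 3.5
  endloop
 endfacet
 facet normal -0.152 -0.984 -0.090
  outer loop
   vertex 1.3 0.6 1.2
   vertex 2.6 0.5 0.1
   vertex 2.4 0.2 3.7
  endloop
 endfacet
 facet normal -0.806 -0.533 -0.258
  outer loop
   vertex 1.3 0.6 1.2
   vertex 0.3 1.0 3.5
   vertex 0.3 2.4 0.6
  endloop
 endfacet
 facet normal -0.572 -0.527 -0.628
  outer loop
   vertex 1.3 0.6 1.2
   vertex 0.3 2.4 0.6
   vertex 2.6 0.5 0.1
  endloop
 endfacet
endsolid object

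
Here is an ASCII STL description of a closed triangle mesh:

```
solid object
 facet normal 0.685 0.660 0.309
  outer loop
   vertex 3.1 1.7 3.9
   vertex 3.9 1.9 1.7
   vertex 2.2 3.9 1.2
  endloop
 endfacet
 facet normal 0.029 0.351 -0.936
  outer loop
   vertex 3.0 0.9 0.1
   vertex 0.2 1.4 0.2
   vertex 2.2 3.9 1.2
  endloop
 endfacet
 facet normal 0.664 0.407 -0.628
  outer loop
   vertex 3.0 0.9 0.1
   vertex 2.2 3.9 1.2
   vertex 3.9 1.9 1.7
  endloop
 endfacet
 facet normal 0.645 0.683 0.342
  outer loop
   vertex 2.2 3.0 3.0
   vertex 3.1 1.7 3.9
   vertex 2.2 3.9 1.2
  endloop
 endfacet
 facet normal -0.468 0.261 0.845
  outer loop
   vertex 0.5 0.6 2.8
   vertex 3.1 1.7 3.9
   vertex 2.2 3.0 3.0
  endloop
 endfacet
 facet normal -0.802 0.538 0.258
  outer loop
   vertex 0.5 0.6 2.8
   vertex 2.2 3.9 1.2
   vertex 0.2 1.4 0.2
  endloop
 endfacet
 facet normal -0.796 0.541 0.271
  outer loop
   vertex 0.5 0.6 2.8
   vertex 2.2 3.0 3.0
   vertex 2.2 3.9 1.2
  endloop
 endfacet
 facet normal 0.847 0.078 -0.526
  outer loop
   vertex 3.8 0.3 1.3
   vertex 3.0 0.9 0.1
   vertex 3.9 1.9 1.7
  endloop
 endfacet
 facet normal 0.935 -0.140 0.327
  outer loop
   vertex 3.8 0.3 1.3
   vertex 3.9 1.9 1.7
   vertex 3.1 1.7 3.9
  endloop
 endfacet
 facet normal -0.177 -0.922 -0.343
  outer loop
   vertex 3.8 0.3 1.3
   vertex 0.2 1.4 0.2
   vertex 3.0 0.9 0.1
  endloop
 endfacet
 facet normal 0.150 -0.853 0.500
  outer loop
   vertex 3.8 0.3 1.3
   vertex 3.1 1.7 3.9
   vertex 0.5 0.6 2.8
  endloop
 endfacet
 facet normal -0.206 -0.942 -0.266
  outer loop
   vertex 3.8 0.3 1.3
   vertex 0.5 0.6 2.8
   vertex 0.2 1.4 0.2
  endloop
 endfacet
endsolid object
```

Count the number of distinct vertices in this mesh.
8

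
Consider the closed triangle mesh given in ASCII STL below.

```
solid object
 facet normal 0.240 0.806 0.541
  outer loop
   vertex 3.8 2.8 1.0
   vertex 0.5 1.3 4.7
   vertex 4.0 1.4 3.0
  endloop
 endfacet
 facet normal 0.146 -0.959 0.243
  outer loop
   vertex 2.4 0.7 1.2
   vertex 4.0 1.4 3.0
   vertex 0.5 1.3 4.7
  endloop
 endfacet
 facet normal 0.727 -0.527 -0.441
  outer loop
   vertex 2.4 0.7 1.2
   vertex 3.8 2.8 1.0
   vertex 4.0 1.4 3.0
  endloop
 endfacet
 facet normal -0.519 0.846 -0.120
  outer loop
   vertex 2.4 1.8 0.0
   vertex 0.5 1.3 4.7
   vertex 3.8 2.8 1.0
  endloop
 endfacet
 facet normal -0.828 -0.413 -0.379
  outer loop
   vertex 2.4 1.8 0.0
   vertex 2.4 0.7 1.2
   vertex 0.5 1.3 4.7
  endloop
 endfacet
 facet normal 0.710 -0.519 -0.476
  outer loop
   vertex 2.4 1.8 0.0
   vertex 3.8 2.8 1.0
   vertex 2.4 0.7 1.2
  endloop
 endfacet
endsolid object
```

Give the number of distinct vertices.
5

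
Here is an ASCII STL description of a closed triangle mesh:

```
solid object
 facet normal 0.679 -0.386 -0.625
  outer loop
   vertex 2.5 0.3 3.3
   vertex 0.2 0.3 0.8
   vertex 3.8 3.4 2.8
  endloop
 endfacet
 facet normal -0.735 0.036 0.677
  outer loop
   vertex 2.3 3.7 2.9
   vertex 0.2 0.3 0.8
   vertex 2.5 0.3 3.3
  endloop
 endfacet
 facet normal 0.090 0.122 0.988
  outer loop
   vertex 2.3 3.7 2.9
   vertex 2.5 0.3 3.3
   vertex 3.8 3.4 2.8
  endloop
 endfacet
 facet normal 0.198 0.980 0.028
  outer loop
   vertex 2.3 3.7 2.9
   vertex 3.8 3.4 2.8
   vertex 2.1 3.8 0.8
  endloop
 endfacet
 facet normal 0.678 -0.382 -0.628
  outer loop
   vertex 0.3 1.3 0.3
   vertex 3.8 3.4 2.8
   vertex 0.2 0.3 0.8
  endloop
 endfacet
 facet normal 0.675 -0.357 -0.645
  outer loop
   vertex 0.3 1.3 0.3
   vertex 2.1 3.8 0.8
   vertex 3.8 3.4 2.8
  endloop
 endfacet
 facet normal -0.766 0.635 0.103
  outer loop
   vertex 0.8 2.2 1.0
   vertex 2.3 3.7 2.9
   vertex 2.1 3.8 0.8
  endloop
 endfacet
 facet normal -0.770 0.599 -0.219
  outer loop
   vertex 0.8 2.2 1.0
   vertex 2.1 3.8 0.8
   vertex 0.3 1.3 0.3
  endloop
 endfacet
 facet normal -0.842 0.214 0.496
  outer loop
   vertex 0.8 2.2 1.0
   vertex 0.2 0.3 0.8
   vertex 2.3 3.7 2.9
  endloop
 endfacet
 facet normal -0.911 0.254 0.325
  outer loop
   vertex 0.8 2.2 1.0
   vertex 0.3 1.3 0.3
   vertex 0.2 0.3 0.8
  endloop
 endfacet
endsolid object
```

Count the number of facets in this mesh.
10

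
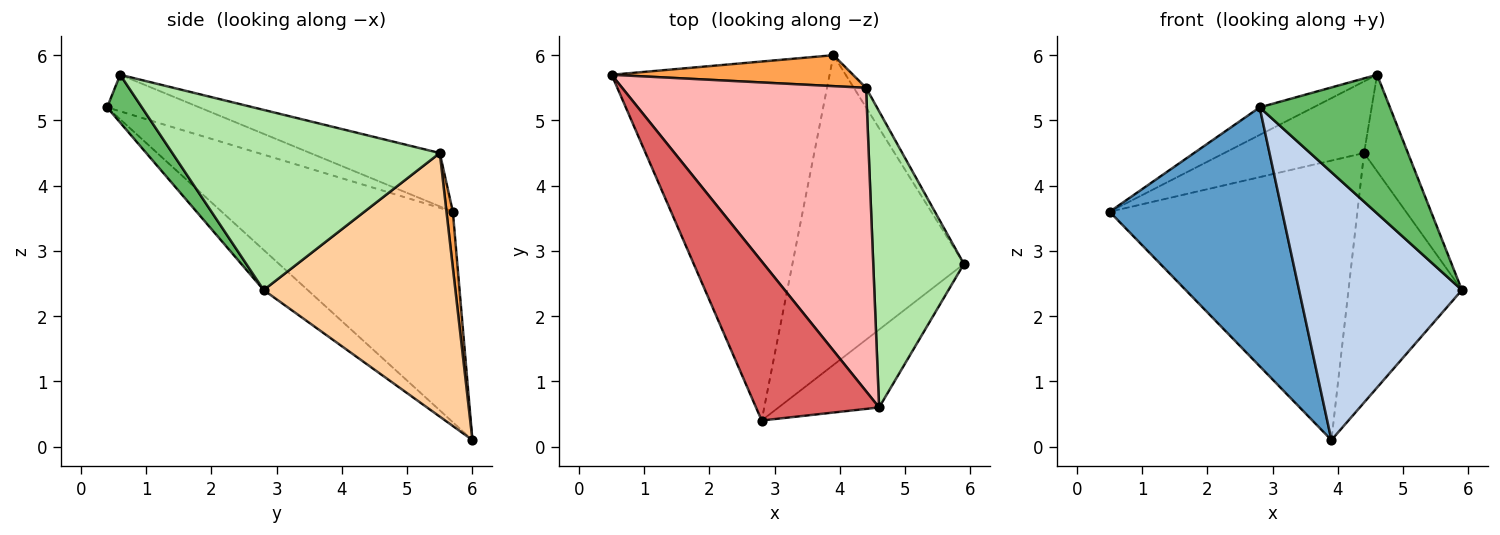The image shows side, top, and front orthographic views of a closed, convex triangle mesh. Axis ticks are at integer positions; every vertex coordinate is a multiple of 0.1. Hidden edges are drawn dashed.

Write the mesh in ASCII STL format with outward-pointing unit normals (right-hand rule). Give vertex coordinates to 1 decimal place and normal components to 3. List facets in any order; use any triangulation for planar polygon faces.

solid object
 facet normal -0.617 -0.460 -0.639
  outer loop
   vertex 3.9 6.0 0.1
   vertex 2.8 0.4 5.2
   vertex 0.5 5.7 3.6
  endloop
 endfacet
 facet normal -0.174 -0.644 -0.745
  outer loop
   vertex 3.9 6.0 0.1
   vertex 5.9 2.8 2.4
   vertex 2.8 0.4 5.2
  endloop
 endfacet
 facet normal 0.026 0.994 0.110
  outer loop
   vertex 4.4 5.5 4.5
   vertex 3.9 6.0 0.1
   vertex 0.5 5.7 3.6
  endloop
 endfacet
 facet normal 0.860 0.509 -0.040
  outer loop
   vertex 4.4 5.5 4.5
   vertex 5.9 2.8 2.4
   vertex 3.9 6.0 0.1
  endloop
 endfacet
 facet normal 0.227 -0.849 -0.477
  outer loop
   vertex 4.6 0.6 5.7
   vertex 2.8 0.4 5.2
   vertex 5.9 2.8 2.4
  endloop
 endfacet
 facet normal 0.884 0.145 0.445
  outer loop
   vertex 4.6 0.6 5.7
   vertex 5.9 2.8 2.4
   vertex 4.4 5.5 4.5
  endloop
 endfacet
 facet normal -0.281 0.164 0.946
  outer loop
   vertex 4.6 0.6 5.7
   vertex 0.5 5.7 3.6
   vertex 2.8 0.4 5.2
  endloop
 endfacet
 facet normal -0.208 0.225 0.952
  outer loop
   vertex 4.6 0.6 5.7
   vertex 4.4 5.5 4.5
   vertex 0.5 5.7 3.6
  endloop
 endfacet
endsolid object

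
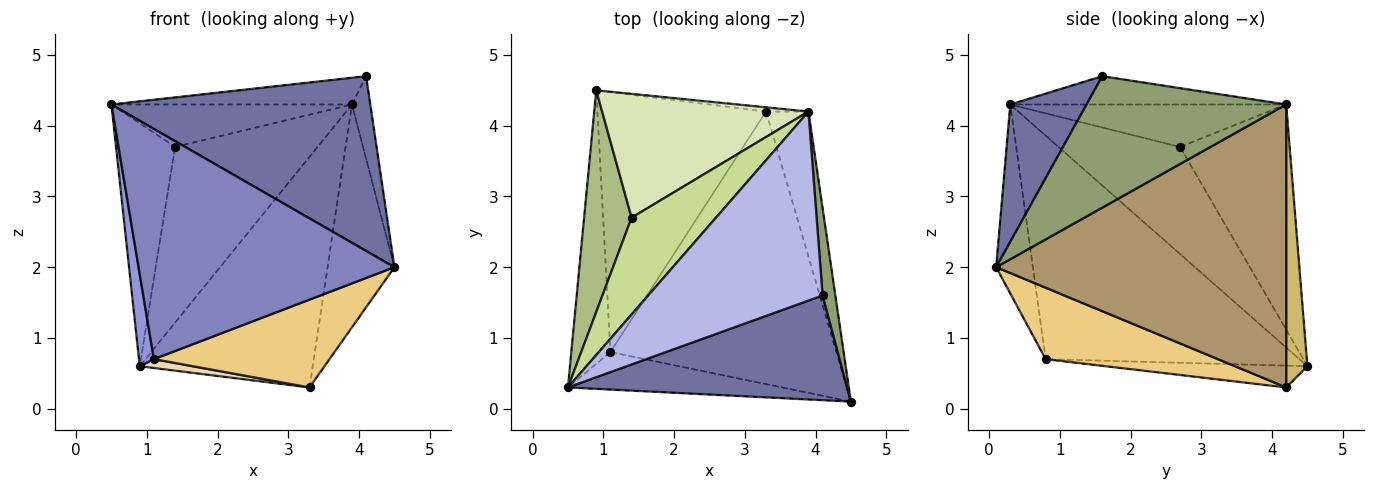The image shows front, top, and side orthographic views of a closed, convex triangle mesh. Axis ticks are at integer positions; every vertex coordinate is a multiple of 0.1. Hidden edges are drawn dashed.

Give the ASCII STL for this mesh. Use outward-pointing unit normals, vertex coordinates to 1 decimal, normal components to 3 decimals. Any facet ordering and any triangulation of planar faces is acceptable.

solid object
 facet normal 0.245 -0.832 0.498
  outer loop
   vertex 4.1 1.6 4.7
   vertex 0.5 0.3 4.3
   vertex 4.5 0.1 2.0
  endloop
 endfacet
 facet normal -0.140 -0.977 -0.159
  outer loop
   vertex 1.1 0.8 0.7
   vertex 4.5 0.1 2.0
   vertex 0.5 0.3 4.3
  endloop
 endfacet
 facet normal -0.983 -0.058 -0.172
  outer loop
   vertex 1.1 0.8 0.7
   vertex 0.5 0.3 4.3
   vertex 0.9 4.5 0.6
  endloop
 endfacet
 facet normal -0.159 0.138 0.978
  outer loop
   vertex 3.9 4.2 4.3
   vertex 0.5 0.3 4.3
   vertex 4.1 1.6 4.7
  endloop
 endfacet
 facet normal 0.991 0.091 0.096
  outer loop
   vertex 3.9 4.2 4.3
   vertex 4.1 1.6 4.7
   vertex 4.5 0.1 2.0
  endloop
 endfacet
 facet normal -0.835 0.406 0.370
  outer loop
   vertex 1.4 2.7 3.7
   vertex 0.9 4.5 0.6
   vertex 0.5 0.3 4.3
  endloop
 endfacet
 facet normal -0.419 0.365 0.832
  outer loop
   vertex 1.4 2.7 3.7
   vertex 0.5 0.3 4.3
   vertex 3.9 4.2 4.3
  endloop
 endfacet
 facet normal -0.532 0.692 0.488
  outer loop
   vertex 1.4 2.7 3.7
   vertex 3.9 4.2 4.3
   vertex 0.9 4.5 0.6
  endloop
 endfacet
 facet normal 0.964 0.222 -0.145
  outer loop
   vertex 3.3 4.2 0.3
   vertex 3.9 4.2 4.3
   vertex 4.5 0.1 2.0
  endloop
 endfacet
 facet normal 0.122 0.992 -0.018
  outer loop
   vertex 3.3 4.2 0.3
   vertex 0.9 4.5 0.6
   vertex 3.9 4.2 4.3
  endloop
 endfacet
 facet normal 0.288 -0.294 -0.911
  outer loop
   vertex 3.3 4.2 0.3
   vertex 4.5 0.1 2.0
   vertex 1.1 0.8 0.7
  endloop
 endfacet
 facet normal -0.128 -0.034 -0.991
  outer loop
   vertex 3.3 4.2 0.3
   vertex 1.1 0.8 0.7
   vertex 0.9 4.5 0.6
  endloop
 endfacet
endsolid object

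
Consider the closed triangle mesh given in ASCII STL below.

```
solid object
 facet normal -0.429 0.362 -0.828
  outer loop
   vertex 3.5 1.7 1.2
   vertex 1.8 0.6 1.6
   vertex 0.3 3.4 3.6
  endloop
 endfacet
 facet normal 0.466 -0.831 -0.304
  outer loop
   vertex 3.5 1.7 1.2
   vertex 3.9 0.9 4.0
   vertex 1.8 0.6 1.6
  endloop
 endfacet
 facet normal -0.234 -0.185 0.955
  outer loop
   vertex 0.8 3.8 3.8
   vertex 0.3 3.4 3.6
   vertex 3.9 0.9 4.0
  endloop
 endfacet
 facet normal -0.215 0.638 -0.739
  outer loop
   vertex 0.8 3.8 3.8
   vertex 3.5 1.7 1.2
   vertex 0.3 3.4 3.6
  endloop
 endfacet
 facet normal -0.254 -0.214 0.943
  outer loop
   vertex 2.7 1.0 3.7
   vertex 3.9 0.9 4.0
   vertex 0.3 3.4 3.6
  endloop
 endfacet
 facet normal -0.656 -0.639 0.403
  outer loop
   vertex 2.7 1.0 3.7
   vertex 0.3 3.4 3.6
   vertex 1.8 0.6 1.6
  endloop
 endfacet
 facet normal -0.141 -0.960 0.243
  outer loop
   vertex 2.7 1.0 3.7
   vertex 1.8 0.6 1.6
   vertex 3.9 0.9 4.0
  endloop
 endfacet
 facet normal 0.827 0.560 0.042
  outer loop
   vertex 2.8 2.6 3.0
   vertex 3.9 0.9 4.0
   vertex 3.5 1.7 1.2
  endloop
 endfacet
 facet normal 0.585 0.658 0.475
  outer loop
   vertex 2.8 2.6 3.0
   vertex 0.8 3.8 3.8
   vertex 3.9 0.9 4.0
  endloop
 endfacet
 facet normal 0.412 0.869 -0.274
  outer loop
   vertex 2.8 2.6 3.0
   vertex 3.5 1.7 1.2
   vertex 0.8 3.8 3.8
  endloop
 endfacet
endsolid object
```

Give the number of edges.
15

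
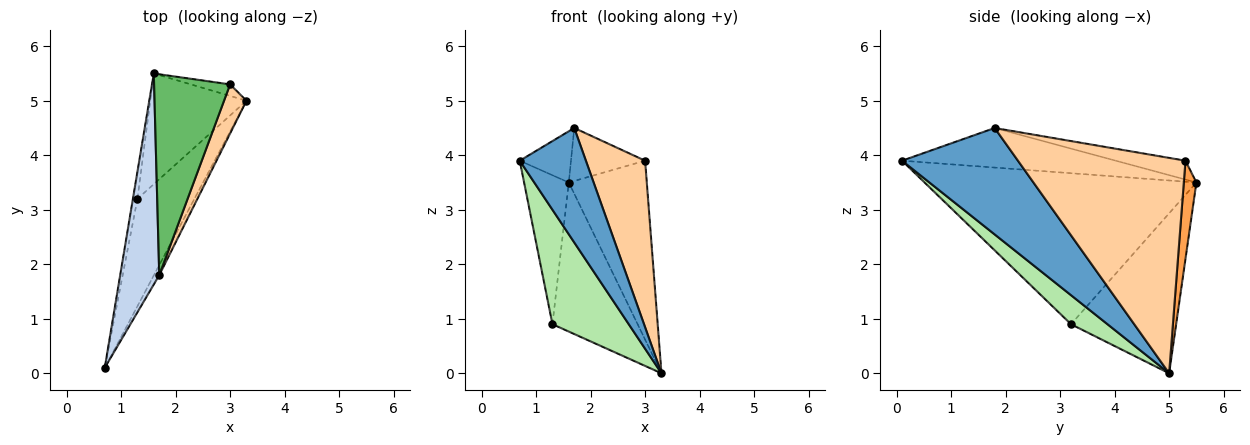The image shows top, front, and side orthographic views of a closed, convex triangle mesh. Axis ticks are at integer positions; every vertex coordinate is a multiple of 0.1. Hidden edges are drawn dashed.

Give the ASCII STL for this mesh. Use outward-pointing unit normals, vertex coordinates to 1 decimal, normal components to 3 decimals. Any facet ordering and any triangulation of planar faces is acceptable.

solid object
 facet normal 0.868 -0.495 -0.044
  outer loop
   vertex 1.7 1.8 4.5
   vertex 0.7 0.1 3.9
   vertex 3.3 5.0 0.0
  endloop
 endfacet
 facet normal -0.701 0.168 0.693
  outer loop
   vertex 1.7 1.8 4.5
   vertex 1.6 5.5 3.5
   vertex 0.7 0.1 3.9
  endloop
 endfacet
 facet normal 0.159 0.985 -0.064
  outer loop
   vertex 3.0 5.3 3.9
   vertex 3.3 5.0 0.0
   vertex 1.6 5.5 3.5
  endloop
 endfacet
 facet normal 0.938 -0.332 0.098
  outer loop
   vertex 3.0 5.3 3.9
   vertex 1.7 1.8 4.5
   vertex 3.3 5.0 0.0
  endloop
 endfacet
 facet normal -0.233 0.248 0.940
  outer loop
   vertex 3.0 5.3 3.9
   vertex 1.6 5.5 3.5
   vertex 1.7 1.8 4.5
  endloop
 endfacet
 facet normal 0.329 -0.689 -0.646
  outer loop
   vertex 1.3 3.2 0.9
   vertex 3.3 5.0 0.0
   vertex 0.7 0.1 3.9
  endloop
 endfacet
 facet normal -0.986 0.162 -0.030
  outer loop
   vertex 1.3 3.2 0.9
   vertex 0.7 0.1 3.9
   vertex 1.6 5.5 3.5
  endloop
 endfacet
 facet normal -0.704 0.570 -0.423
  outer loop
   vertex 1.3 3.2 0.9
   vertex 1.6 5.5 3.5
   vertex 3.3 5.0 0.0
  endloop
 endfacet
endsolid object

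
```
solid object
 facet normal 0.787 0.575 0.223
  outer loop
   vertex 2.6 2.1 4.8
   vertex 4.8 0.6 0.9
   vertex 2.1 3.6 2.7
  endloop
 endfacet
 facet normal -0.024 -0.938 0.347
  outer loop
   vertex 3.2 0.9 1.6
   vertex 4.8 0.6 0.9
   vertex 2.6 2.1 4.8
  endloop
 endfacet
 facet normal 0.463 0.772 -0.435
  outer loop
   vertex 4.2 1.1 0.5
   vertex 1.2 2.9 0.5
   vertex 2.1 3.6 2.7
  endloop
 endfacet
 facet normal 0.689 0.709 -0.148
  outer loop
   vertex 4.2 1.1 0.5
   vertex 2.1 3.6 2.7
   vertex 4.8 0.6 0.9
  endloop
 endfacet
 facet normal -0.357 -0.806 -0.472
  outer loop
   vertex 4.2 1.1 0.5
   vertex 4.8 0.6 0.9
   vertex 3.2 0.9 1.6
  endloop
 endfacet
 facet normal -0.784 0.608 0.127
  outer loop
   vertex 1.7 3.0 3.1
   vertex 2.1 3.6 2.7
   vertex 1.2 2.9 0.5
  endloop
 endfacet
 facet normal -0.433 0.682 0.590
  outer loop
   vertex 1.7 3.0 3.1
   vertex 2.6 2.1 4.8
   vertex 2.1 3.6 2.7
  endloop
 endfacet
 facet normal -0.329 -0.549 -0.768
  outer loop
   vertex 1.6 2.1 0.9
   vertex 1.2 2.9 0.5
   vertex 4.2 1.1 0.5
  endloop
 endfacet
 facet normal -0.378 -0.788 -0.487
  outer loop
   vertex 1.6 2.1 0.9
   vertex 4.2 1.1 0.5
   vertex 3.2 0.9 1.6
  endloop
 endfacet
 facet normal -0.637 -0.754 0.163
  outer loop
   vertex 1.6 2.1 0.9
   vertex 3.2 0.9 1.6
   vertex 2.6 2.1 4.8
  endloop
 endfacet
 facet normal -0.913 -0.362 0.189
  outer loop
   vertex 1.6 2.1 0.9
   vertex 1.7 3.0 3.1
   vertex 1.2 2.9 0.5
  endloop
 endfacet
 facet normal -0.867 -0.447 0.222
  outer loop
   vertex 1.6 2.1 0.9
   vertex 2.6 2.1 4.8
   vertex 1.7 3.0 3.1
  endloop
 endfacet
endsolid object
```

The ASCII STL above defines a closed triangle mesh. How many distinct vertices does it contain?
8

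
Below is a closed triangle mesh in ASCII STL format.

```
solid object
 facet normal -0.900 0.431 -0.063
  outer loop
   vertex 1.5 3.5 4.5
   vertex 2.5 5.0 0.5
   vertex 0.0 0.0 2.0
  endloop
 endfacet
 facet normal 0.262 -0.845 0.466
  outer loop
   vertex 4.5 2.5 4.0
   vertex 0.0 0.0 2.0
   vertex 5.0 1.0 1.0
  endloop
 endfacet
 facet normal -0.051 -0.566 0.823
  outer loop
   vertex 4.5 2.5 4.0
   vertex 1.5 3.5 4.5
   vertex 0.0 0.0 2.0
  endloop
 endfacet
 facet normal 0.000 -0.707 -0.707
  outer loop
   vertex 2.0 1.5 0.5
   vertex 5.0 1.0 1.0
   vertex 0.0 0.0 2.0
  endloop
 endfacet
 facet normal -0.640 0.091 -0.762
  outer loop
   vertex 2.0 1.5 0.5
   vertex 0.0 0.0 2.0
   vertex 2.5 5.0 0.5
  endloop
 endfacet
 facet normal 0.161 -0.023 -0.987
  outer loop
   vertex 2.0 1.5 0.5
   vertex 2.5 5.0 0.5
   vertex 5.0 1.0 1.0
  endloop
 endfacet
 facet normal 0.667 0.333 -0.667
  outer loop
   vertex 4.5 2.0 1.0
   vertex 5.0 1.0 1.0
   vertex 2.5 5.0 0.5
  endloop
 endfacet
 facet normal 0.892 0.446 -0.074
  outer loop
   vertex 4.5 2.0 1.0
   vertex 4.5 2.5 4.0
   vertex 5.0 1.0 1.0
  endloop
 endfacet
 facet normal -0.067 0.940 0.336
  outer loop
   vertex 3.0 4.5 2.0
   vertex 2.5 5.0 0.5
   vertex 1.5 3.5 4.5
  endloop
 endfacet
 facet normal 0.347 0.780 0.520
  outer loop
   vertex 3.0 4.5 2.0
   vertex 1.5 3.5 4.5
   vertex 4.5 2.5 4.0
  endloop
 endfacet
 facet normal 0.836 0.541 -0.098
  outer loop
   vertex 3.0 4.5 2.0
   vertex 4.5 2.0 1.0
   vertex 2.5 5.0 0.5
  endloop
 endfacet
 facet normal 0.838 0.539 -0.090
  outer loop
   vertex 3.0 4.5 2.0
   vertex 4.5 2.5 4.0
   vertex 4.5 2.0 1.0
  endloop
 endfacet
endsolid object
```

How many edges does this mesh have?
18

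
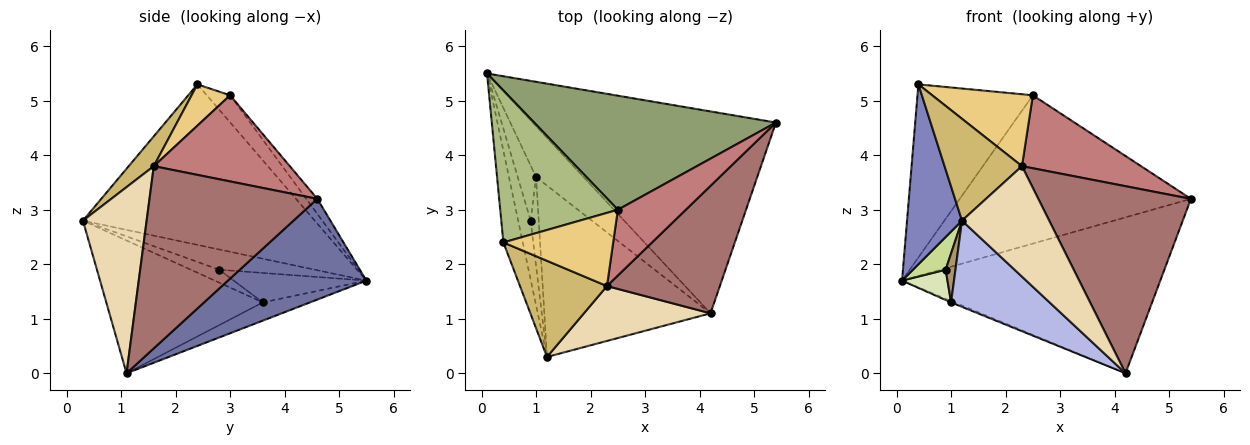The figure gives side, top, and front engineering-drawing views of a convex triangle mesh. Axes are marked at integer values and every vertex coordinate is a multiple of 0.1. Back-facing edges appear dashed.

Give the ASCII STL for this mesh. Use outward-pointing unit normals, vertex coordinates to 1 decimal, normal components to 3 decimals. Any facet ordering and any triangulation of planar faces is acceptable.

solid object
 facet normal 0.311 0.581 -0.752
  outer loop
   vertex 4.2 1.1 0.0
   vertex 0.1 5.5 1.7
   vertex 5.4 4.6 3.2
  endloop
 endfacet
 facet normal -0.966 -0.229 -0.117
  outer loop
   vertex 0.4 2.4 5.3
   vertex 0.1 5.5 1.7
   vertex 1.2 0.3 2.8
  endloop
 endfacet
 facet normal -0.358 0.027 -0.933
  outer loop
   vertex 1.0 3.6 1.3
   vertex 0.1 5.5 1.7
   vertex 4.2 1.1 0.0
  endloop
 endfacet
 facet normal -0.581 -0.366 -0.727
  outer loop
   vertex 1.0 3.6 1.3
   vertex 4.2 1.1 0.0
   vertex 1.2 0.3 2.8
  endloop
 endfacet
 facet normal -0.038 0.792 0.609
  outer loop
   vertex 2.5 3.0 5.1
   vertex 5.4 4.6 3.2
   vertex 0.1 5.5 1.7
  endloop
 endfacet
 facet normal -0.150 0.743 0.652
  outer loop
   vertex 2.5 3.0 5.1
   vertex 0.1 5.5 1.7
   vertex 0.4 2.4 5.3
  endloop
 endfacet
 facet normal -0.817 -0.279 -0.504
  outer loop
   vertex 0.9 2.8 1.9
   vertex 1.2 0.3 2.8
   vertex 0.1 5.5 1.7
  endloop
 endfacet
 facet normal -0.815 -0.279 -0.508
  outer loop
   vertex 0.9 2.8 1.9
   vertex 0.1 5.5 1.7
   vertex 1.0 3.6 1.3
  endloop
 endfacet
 facet normal -0.813 -0.281 -0.510
  outer loop
   vertex 0.9 2.8 1.9
   vertex 1.0 3.6 1.3
   vertex 1.2 0.3 2.8
  endloop
 endfacet
 facet normal 0.229 -0.708 0.668
  outer loop
   vertex 2.3 1.6 3.8
   vertex 0.4 2.4 5.3
   vertex 1.2 0.3 2.8
  endloop
 endfacet
 facet normal 0.259 -0.677 0.689
  outer loop
   vertex 2.3 1.6 3.8
   vertex 2.5 3.0 5.1
   vertex 0.4 2.4 5.3
  endloop
 endfacet
 facet normal 0.547 -0.750 0.372
  outer loop
   vertex 2.3 1.6 3.8
   vertex 1.2 0.3 2.8
   vertex 4.2 1.1 0.0
  endloop
 endfacet
 facet normal 0.673 -0.612 0.417
  outer loop
   vertex 2.3 1.6 3.8
   vertex 4.2 1.1 0.0
   vertex 5.4 4.6 3.2
  endloop
 endfacet
 facet normal 0.647 -0.566 0.510
  outer loop
   vertex 2.3 1.6 3.8
   vertex 5.4 4.6 3.2
   vertex 2.5 3.0 5.1
  endloop
 endfacet
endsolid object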